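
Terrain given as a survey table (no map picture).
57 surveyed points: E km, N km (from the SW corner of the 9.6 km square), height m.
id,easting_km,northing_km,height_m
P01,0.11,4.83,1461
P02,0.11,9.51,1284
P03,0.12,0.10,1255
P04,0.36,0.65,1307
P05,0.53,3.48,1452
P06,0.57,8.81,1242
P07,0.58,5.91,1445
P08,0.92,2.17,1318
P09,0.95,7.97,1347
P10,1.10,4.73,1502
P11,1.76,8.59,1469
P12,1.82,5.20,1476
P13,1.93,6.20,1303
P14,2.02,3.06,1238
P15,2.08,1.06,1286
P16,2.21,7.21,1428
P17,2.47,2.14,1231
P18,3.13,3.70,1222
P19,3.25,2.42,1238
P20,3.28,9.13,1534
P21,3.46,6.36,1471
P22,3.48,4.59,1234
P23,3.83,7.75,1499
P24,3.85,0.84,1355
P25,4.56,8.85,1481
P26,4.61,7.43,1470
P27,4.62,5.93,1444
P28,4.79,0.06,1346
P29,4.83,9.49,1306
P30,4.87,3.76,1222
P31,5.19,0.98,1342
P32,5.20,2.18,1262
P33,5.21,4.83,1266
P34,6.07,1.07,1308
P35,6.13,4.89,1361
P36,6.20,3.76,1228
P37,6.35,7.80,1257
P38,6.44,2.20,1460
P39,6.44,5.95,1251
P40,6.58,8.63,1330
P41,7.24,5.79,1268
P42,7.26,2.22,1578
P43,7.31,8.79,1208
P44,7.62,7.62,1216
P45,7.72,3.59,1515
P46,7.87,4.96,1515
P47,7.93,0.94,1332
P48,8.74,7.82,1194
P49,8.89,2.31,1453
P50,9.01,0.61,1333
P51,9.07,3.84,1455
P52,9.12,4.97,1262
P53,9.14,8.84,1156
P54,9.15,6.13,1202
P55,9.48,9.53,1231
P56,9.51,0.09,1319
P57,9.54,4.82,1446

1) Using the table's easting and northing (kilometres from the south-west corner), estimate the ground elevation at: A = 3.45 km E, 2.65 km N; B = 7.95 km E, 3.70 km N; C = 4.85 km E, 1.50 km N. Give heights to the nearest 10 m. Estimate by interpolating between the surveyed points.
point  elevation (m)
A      1220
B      1550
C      1320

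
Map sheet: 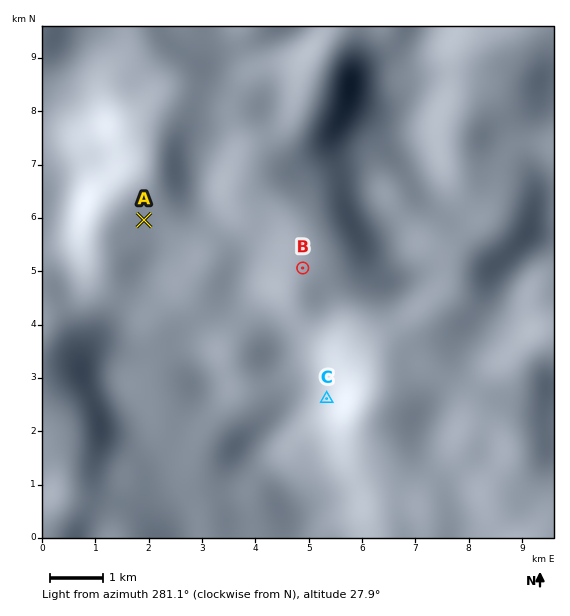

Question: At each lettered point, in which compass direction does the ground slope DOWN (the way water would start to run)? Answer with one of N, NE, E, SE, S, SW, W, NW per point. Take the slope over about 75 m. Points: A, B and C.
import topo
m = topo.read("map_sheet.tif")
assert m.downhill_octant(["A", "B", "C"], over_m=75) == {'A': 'S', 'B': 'SW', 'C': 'W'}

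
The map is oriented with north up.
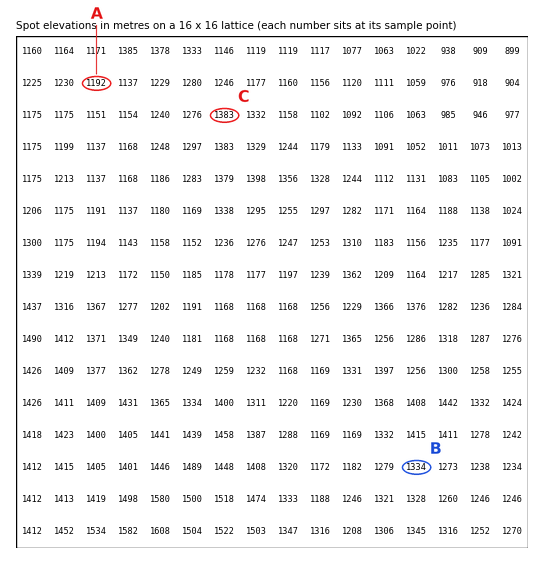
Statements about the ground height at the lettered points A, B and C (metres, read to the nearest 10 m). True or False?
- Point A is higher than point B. False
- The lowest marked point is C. False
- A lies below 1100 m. False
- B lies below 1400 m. True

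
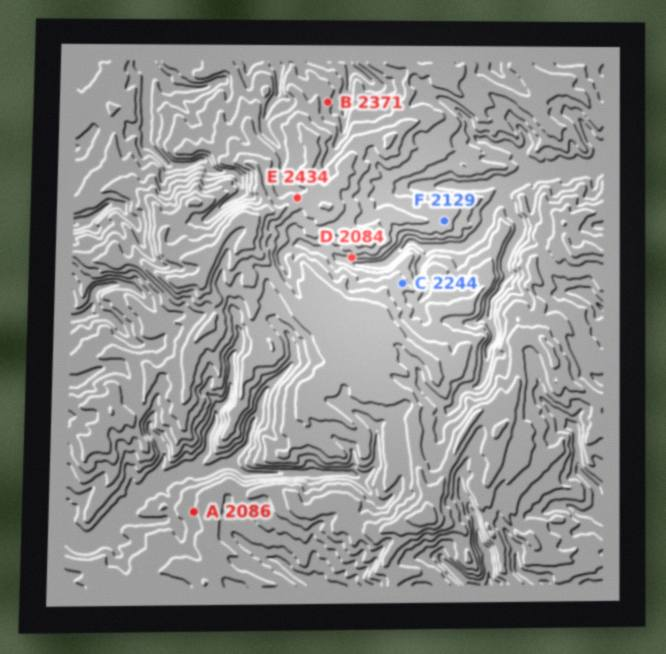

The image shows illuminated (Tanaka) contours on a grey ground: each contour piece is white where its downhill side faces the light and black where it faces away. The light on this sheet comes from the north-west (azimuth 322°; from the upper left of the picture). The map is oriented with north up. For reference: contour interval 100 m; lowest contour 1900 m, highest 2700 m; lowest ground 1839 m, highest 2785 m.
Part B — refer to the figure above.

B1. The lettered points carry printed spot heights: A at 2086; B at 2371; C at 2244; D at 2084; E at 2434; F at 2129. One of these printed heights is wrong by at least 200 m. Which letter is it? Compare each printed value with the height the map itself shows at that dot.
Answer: B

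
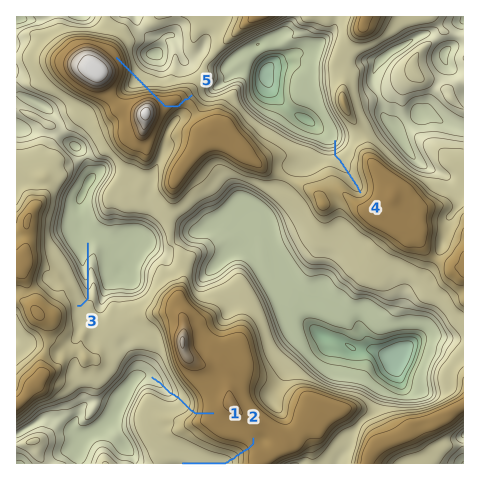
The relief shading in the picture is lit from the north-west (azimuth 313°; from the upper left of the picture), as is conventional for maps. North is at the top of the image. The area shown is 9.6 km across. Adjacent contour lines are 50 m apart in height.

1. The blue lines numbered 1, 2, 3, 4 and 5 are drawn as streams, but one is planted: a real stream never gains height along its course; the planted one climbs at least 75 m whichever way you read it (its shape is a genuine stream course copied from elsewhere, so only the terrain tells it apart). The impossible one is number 5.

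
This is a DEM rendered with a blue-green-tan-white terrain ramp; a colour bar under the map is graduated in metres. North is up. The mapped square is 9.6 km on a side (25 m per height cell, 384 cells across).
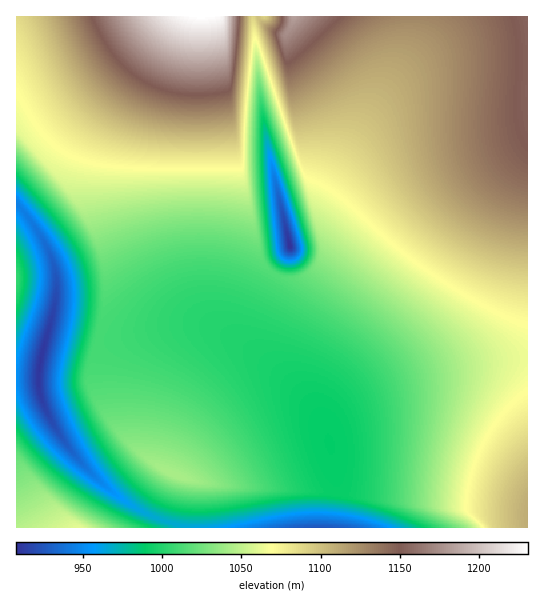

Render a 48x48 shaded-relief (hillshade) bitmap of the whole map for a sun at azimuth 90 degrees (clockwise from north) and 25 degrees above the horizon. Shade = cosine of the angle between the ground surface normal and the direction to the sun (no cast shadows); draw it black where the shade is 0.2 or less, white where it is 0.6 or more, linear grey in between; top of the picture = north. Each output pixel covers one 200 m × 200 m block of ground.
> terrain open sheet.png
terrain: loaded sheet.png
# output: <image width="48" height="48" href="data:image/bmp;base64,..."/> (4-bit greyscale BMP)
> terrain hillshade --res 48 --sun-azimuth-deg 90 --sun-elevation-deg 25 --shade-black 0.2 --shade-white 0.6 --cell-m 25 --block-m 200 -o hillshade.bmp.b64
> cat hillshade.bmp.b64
<image width="48" height="48" href="data:image/bmp;base64,Qk32BAAAAAAAAHYAAAAoAAAAMAAAADAAAAABAAQAAAAAAIAEAAATCwAAEwsAABAAAAAAAAAAAAAAABEREQAiIiIAMzMzAERERABVVVUAZmZmAHd3dwCIiIgAmZmZAKqqqgC7u7sAzMzMAN3d3QDu7u4A////AIiIiaqqqqmYiJmZmZmYiId3d2ZmZlVnd4iImqqqqYd4iJmZmZmYiId3d3ZmZnd3d4iJq7qphmd4iJmZmZmYiIh3d3d3d3d3d4iau7qXZmd4iJmZmZmZmIiId3d3d3d3eImru6lmZmd4mZmZmZmZmIiId3d3d3d3eJq7u5ZVZmeJmZmZmZmZmIiId3d3d3d3eLu7uWVVZoiZmZmZmZmZmIiId3d3d3d3iLu7plVVaImZmZmZmZmZiIiId3d3d3d3iLu6dVVWiImZmZmZmZmZiIiId3d3d3d3iMy5VVVoiIiZmZmZmZmZiIiId3d3d3d4iMynVVZ4iIiZmZmZmZmYiIiIh3d3d3d4iMuVRFeIiIiZmZmZmZmYiIiIh3d3d3eIiMt0RGeIiIiZmZmZmZmIiIiIiHd3d3iIiMt0RGiIiIiZmZmZmZiIiIiIiId3d4iIiMt0RGiIiImZmZmZmYiIiIiIiIh3iIiIiMt0RGiIiImZmZmZiIiIiIiIiIiIiIiIiMuFRGiIiJmZmZmIiIiIiIiIiIiIiIiIiMyVRFeIiZmZmIiIiIiIiIiIiIiIiIiIiMymRFeJmZmZiIiIiIiIiIiIiIiIiIiIiMy4VFaJmZmZiIiIiIiIiIiIiIiIiIiIiMzIVEaJmZmZiIiIiIiIiIiIiIiIiIiIiMzJVEWJmZmYiIiIiIiIiIiIiIiIiIiIiMzJZEV5mZmYiIiIiIiIiIiIiIiIiIiIiMzJZEV5mZmYiIiIiIiIiIiIiIiIiIiIiMzJVFaJmZmYiIiIirlVeIiIiIiIiIiIiMy3VVaJmZmYiIiInekyV4iIiIiIiIiIiMuWVVeJmZmYiIiIrvkQR4iIiIiIiIiIiLp1VWeZmZmYiIiIvugBWIiIiIiIiIiIiLhlVWiZmZmIiIiJz9YCaIiIiIiIiIiIiIZVVniZmZmIiIiJ38QDeIiIiIiIiIiIiFVVV4iJmZiIiIiK76IEeIiIiIiIiIiIiFVVaIiIiIiIiIiL74EViIiIiIiIiIiIiFVWeIiIiIiIiIic/nAmiIiIiIiIiIiIiFVXiIiIiIiIiIid/VA3iIiIiIiIiIiIiFV4iIiIiIiIiIit+zBHiIiIiIiIiIiIiFaIiIiIiIiIiIiu+iFYiIiIiIiIiIiIiHeIiIiIiIiIiIm/+RFoiIiIiIiIiIiIiIiIiIiIiIiIiInP5xJoiIiIiIiIiIiIiIiIiIiIiIiIiInf5hN5mYiIiIiIiIiIiIiHd3d3iIiIiJrf1RSJmZiIiIiIiIiIiIh3d3d3d4iIiJrvxBWJmZmIiIiIiIiIiId3d3d3d3iIiJrvsxWZmZmYiIiIiIiIiId3d3d3d3iIiJv/syaZmZmYiIiIiIiIiHd3d3d3d3eIiJv/oiaZmZmZiIiIiIiIiHd3d3d3d3eIiJz/kjeZmZmZiIiIiIiIiHd3d3d3d3eIiJz/kjeqmZmZmIiIiIiIiHd3d3Znd3d4iJz/gkeaqZmZmIiIiIiIiHd3dmZmd3d4iJ3/lTWaqpmZmYiIiIiIiA=="/>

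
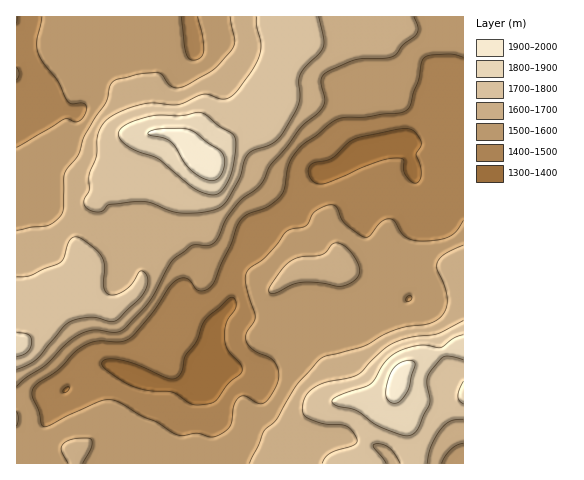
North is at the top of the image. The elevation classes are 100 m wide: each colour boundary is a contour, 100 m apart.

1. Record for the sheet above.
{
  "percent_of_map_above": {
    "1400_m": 96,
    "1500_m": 74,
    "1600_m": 42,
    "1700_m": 22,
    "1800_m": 6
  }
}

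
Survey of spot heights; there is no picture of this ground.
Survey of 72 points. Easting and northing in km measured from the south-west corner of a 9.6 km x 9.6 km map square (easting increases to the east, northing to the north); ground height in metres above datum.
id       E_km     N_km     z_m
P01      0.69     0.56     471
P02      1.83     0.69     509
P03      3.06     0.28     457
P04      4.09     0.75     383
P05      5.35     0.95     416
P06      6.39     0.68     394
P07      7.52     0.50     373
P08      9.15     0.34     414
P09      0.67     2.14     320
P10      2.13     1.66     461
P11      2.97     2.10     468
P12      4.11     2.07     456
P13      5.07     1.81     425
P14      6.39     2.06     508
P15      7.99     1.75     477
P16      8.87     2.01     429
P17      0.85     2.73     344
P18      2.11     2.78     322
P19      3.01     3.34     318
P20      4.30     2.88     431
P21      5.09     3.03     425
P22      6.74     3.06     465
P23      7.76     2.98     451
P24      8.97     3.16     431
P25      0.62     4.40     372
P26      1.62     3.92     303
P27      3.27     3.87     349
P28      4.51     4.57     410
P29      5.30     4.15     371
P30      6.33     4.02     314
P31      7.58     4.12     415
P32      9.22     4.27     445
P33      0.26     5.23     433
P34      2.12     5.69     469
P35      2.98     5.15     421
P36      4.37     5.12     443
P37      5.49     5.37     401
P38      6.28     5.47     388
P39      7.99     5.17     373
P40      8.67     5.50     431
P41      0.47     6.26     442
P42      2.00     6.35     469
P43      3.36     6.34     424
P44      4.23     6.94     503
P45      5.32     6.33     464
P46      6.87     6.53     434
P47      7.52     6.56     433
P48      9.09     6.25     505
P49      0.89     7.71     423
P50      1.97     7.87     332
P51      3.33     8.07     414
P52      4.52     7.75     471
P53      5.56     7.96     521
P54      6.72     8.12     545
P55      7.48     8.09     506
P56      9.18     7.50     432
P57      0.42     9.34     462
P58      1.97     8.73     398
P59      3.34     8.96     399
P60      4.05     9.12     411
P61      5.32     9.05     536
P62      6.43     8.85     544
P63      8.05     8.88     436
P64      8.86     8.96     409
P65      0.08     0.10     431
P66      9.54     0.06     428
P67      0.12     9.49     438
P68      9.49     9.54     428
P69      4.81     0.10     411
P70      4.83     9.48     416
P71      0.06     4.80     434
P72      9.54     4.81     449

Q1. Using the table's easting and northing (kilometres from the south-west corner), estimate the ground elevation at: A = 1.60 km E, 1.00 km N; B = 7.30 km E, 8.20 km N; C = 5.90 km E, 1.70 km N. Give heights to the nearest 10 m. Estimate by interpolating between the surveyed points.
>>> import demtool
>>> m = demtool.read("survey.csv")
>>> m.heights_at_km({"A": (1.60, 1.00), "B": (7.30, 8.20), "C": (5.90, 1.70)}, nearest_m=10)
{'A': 460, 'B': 540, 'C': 440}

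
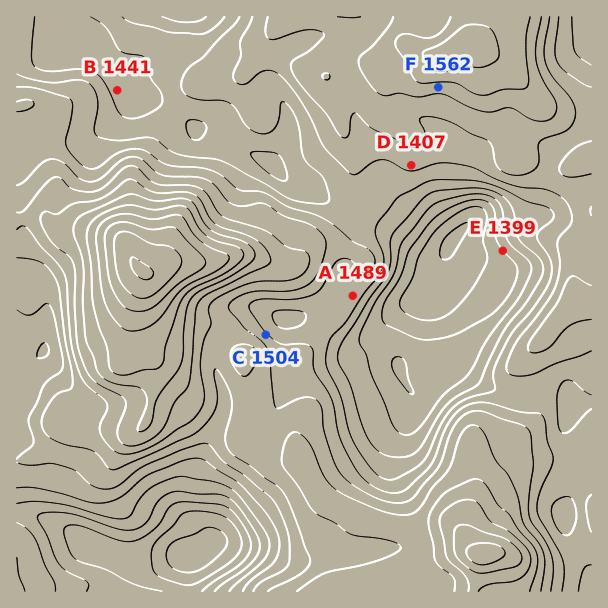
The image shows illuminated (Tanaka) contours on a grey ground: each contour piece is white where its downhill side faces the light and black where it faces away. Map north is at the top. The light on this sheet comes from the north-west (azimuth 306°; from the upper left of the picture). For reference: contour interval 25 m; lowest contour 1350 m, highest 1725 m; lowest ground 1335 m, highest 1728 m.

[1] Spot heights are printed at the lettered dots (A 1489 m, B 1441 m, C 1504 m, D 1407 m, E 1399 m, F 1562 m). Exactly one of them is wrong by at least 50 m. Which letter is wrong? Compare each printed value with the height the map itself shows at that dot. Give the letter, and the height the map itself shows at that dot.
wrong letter D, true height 1507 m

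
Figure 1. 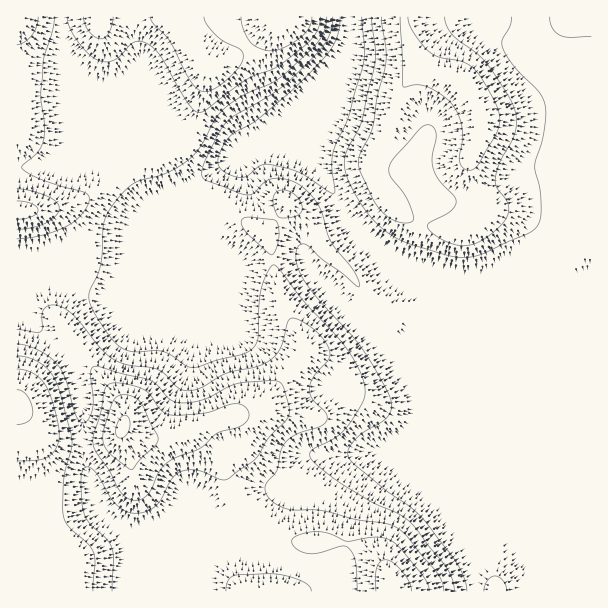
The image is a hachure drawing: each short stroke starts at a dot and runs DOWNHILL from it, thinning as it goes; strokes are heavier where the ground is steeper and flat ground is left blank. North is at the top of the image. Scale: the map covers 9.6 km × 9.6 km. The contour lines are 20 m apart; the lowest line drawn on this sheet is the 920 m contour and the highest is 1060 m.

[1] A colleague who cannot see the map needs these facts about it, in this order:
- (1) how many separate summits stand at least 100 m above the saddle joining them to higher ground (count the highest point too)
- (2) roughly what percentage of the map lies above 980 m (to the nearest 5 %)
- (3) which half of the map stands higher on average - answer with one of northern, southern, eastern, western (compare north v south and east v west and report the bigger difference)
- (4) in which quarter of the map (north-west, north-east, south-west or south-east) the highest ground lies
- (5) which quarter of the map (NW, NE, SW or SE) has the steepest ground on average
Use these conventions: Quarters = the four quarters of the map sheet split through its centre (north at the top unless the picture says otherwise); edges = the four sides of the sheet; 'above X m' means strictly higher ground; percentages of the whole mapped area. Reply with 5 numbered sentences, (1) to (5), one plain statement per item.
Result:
(1) 1 summit rises at least 100 m above its surroundings.
(2) Roughly 30 % of the ground is higher than 980 m.
(3) Taken as a whole, the western half is higher than the eastern.
(4) Look to the south-west quarter for the highest ground.
(5) Slopes are steepest in the south-west quarter.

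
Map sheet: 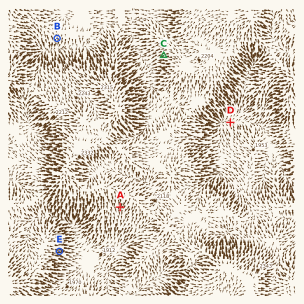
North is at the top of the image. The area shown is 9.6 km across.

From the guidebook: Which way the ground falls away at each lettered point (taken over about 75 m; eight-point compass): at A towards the S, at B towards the S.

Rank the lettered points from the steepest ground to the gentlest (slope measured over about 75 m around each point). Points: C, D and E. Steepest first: E C D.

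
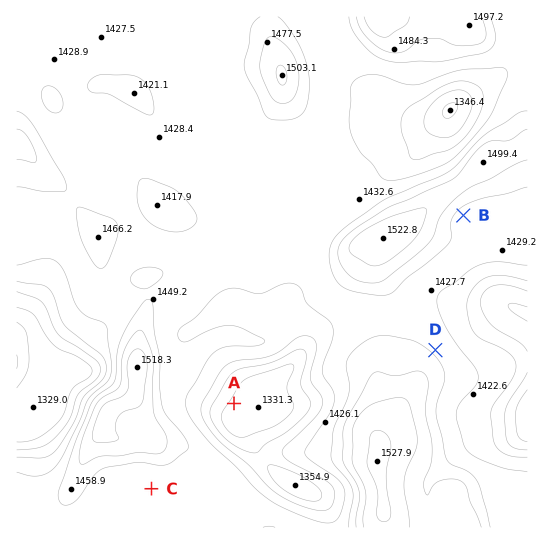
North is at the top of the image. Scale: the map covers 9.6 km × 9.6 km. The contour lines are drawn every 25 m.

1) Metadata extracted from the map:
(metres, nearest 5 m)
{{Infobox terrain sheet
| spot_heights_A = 1345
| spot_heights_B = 1440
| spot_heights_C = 1430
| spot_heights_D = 1445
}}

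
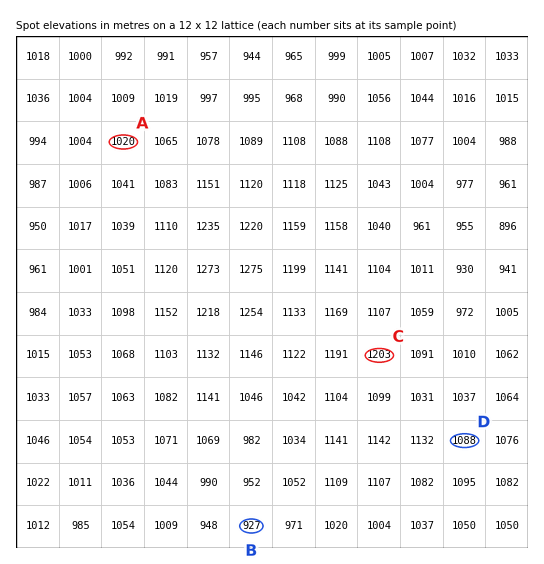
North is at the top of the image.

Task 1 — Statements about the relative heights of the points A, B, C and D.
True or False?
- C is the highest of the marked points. True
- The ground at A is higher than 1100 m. False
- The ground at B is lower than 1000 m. True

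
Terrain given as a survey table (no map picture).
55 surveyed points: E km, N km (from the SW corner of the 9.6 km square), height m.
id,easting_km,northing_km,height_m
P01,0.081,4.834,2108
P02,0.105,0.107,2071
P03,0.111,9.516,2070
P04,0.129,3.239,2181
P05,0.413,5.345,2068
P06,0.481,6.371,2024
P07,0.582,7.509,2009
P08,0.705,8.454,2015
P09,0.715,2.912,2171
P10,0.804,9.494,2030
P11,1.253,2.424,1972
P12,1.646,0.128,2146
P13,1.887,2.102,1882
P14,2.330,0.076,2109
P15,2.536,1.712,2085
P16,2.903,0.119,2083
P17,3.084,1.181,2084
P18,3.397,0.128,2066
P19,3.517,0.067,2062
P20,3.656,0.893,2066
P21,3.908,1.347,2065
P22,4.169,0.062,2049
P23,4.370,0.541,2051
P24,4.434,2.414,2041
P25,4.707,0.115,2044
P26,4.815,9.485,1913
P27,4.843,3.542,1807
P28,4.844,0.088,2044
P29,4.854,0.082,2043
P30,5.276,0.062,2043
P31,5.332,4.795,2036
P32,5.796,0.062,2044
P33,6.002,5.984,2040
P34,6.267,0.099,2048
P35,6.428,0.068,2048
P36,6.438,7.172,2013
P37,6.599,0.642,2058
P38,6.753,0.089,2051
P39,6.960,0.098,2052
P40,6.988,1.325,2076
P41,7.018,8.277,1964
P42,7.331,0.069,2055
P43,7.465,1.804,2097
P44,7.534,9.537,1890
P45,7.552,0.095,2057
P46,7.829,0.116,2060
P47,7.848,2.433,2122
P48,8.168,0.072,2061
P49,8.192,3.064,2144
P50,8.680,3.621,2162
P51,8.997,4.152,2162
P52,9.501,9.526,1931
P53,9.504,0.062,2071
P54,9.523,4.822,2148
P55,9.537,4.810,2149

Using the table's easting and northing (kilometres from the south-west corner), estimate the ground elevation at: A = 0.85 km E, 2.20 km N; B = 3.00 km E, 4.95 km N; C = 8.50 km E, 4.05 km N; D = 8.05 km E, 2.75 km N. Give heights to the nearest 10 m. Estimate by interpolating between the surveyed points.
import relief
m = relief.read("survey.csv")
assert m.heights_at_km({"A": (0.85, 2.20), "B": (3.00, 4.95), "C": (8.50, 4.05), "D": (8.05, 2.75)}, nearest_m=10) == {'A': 1990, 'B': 1980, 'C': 2070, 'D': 2130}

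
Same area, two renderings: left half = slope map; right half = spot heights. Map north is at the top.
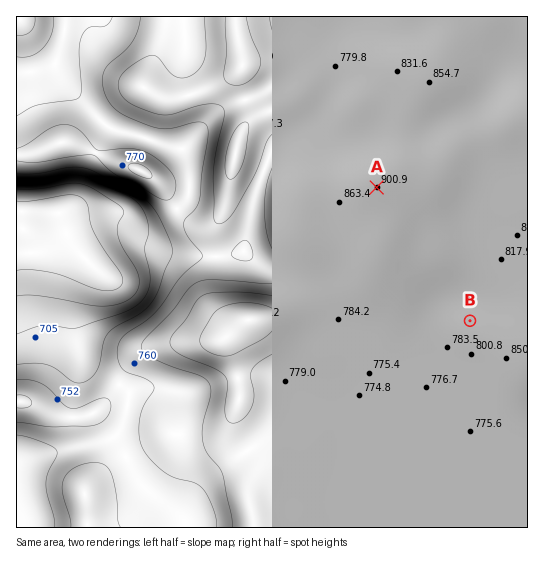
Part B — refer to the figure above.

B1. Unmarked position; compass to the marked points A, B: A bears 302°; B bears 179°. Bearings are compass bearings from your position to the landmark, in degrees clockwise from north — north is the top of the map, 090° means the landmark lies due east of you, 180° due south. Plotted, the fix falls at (469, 245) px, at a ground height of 825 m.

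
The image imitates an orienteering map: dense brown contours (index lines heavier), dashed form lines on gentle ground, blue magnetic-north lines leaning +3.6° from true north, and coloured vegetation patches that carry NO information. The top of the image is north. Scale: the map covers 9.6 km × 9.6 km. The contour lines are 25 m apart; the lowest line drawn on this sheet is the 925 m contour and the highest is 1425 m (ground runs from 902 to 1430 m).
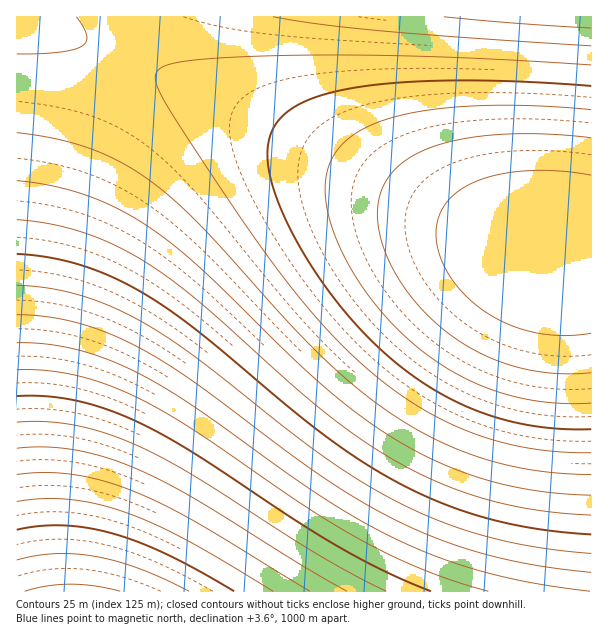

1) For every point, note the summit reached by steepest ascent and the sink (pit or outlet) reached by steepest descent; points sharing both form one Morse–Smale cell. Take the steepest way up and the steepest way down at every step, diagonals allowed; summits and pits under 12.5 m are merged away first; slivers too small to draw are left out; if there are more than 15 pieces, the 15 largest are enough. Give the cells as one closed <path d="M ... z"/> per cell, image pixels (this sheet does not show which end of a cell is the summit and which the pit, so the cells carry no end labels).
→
<path d="M27 16l-11 1 0 574 575 1 1-338-35-1-18-3-62-21-63-29-237-118z"/><path d="M591 16l-563 1 149 65 237 118 63 29 62 21 18 3 34 0z"/>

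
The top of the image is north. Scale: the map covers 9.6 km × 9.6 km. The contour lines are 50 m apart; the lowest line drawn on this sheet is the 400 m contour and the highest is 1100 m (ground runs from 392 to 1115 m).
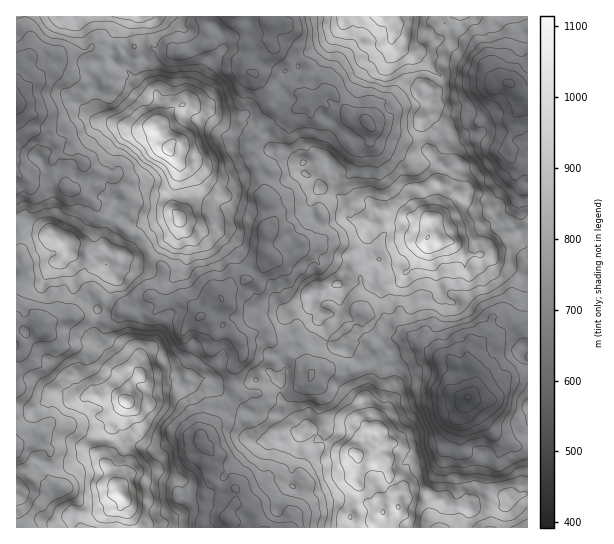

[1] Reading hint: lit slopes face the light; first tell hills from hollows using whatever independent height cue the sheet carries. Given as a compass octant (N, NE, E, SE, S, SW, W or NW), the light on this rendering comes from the SW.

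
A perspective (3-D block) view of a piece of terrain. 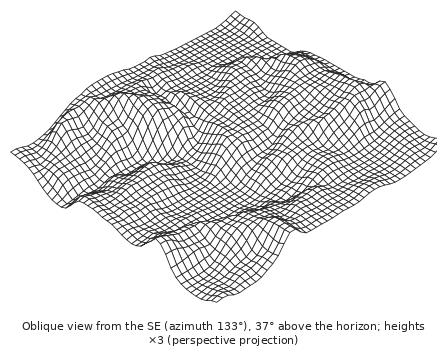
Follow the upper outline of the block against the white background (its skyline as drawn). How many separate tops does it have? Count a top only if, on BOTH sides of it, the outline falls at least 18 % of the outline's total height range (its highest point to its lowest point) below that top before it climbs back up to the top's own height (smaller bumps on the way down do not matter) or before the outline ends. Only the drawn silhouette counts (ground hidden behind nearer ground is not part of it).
2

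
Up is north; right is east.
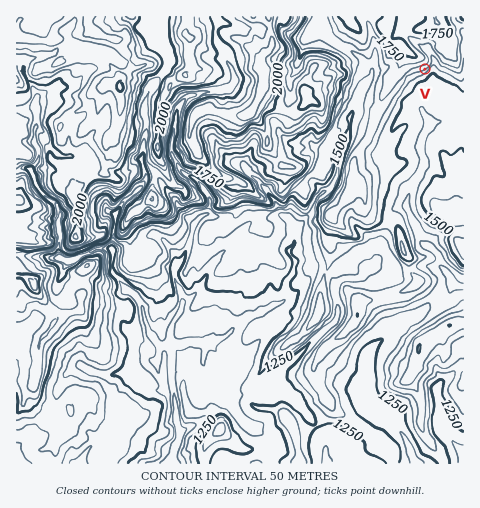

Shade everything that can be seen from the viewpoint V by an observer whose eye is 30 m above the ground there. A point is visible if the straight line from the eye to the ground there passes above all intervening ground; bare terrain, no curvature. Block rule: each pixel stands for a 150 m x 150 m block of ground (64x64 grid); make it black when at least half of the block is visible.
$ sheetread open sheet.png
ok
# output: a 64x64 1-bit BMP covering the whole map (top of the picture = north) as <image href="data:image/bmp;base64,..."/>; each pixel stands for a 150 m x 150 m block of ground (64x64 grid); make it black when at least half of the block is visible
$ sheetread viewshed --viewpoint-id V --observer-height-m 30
<image width="64" height="64" href="data:image/bmp;base64,Qk0+AgAAAAAAAD4AAAAoAAAAQAAAAEAAAAABAAEAAAAAAAACAAATCwAAEwsAAAIAAAAAAAAA////AAAAAAAAAAAAAAAAAAAAAAAAAAAAAAAAAAAAAAAAAAAAAAAAAAAAAAAAAAAAAAAAAAAAAAAAAAAAAAAAAAAAAAAAAAAAAAAAAAAAAAAAAAAAAAAAAAAAAAAAAAAAAAAAAAAAAAAAAAAAAAABAAAAAAAAAAGAAAAAAAAAAIAAAAAAAAAAgAAAAAAAAADAAAAAAAAAAGAAAAAAAAAAMAAAAAAAAQAAAAAAAAAAAAAAAAAAAADAAAAAAAAAAMAAAAAAAAAA8AAAAAAAAAAAAAAAAAAAAAAAAAAAAAAAAEAAAAAAAAAAAAAAAAAAAAAAAAAAAAAAAIAAAAAAAAABgQAAAAAAAAGAAAAAAAAAA4AAAAAAAAADAAAAAAAAAAcAAAAAAAAAHwAAAAAAAAAcDwAAAAAAADx/AAAAAAAAPH8AAAAAAAD8fwAAAAAAAPh/AAAAAACA/D8AAAAAAcD//wAAAAAHwP//AAAAAAAA//8AAAAAAAAf/wAAAAAAAD//AAAAAAAAH/8AAAAAAAgf/wAAAAAACB//AAAAAAAID/8AAAAAABgP/wAAAAAAOAf/AAAAABB4B/8AAAAAGAgD/wAAAAAIAAP+AAAAAAgQAf4AAAAAGAAAbgAAAAAIAAAMAAAAAAgAAAgAAAAAAAAAAAAAAAAAAAAAAAAAAAAAAAAAAAAAAAAAAA=="/>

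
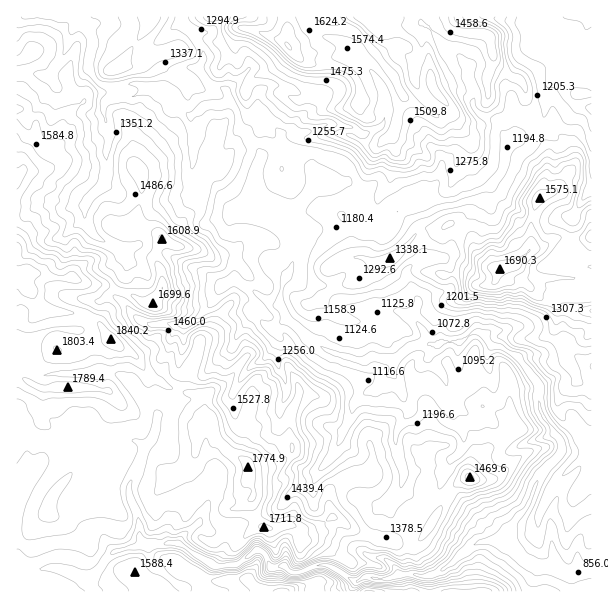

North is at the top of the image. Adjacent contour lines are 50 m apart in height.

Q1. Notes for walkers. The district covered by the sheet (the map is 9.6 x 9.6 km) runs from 860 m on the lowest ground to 1890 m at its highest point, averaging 1370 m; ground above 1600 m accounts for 16.5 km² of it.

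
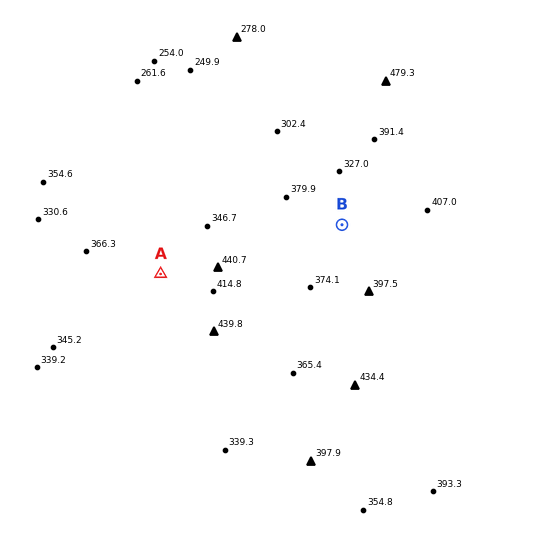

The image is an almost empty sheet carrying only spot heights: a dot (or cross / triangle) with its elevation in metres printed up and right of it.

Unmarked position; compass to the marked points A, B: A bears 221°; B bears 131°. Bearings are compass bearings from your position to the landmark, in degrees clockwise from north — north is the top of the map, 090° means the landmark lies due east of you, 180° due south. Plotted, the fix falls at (263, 156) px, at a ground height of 320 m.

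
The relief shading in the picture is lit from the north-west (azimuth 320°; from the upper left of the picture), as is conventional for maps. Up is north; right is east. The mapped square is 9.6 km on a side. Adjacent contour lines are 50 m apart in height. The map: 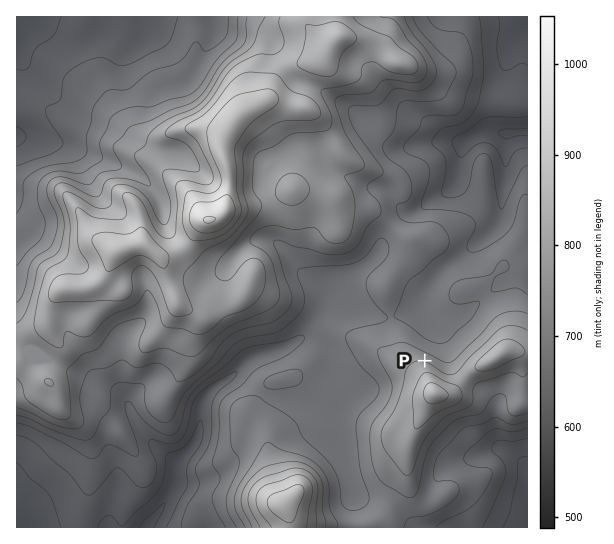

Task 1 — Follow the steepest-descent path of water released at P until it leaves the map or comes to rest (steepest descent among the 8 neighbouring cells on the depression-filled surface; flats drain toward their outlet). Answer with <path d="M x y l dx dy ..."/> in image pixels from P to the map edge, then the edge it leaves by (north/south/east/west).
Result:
<path d="M425 361l0-3 8-8 0-19-4-5-6-12 0-16 16-24 7-7 12-8 13-13 11-7 16-16 1-6 2-2 0-6 1-2 0-14 1-2 0-6 2-2 0-48 2-2 20 0"/>
exit: east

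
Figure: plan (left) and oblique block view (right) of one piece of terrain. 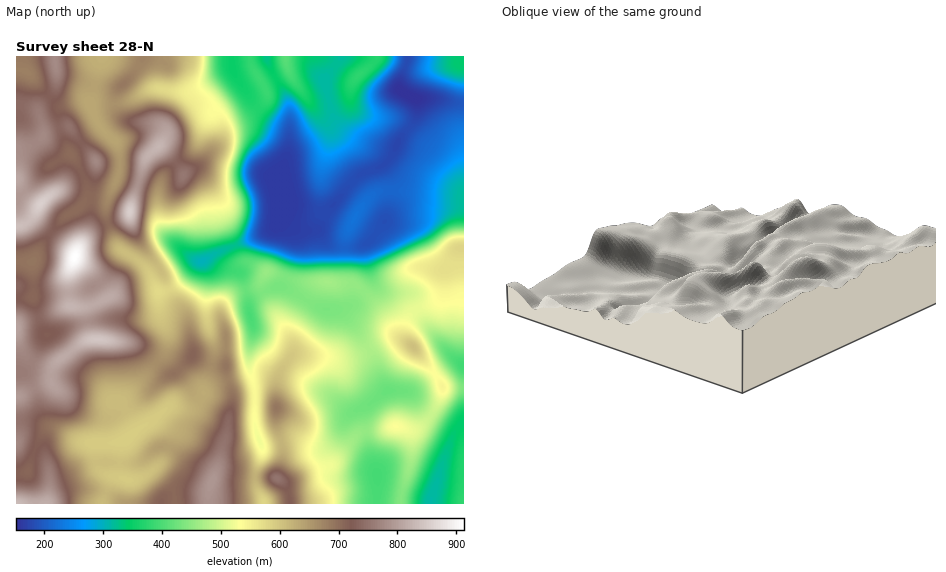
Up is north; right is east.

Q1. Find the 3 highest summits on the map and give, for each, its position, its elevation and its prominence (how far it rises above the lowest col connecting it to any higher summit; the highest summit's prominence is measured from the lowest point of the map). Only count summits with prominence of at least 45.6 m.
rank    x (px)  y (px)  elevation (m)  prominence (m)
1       75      257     913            761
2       41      204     858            130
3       130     212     856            152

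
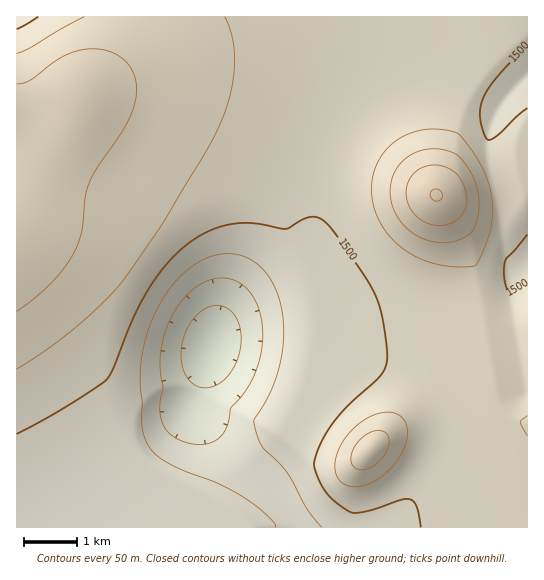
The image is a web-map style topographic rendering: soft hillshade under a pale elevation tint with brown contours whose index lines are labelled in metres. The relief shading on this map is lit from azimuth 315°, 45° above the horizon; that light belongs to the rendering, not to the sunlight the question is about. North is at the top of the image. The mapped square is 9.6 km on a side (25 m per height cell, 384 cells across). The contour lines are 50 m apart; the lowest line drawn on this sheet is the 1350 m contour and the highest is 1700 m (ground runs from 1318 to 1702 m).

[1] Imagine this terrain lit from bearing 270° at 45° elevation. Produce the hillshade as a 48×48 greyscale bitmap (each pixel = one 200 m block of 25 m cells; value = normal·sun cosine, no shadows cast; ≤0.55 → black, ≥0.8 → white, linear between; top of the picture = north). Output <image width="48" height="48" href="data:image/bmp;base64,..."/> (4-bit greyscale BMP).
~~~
<image width="48" height="48" href="data:image/bmp;base64,Qk32BAAAAAAAAHYAAAAoAAAAMAAAADAAAAABAAQAAAAAAIAEAAATCwAAEwsAABAAAAAAAAAAAAAAABEREQAiIiIAMzMzAERERABVVVUAZmZmAHd3dwCIiIgAmZmZAKqqqgC7u7sAzMzMAN3d3QDu7u4A////AJmZmZqqqqqqqqqph4mqu8yqqqqqqqqqqpmZmZmqqqqqqqqYiJmrzMuZmqqqqqqqqpmZmZmaqqqqqpiIiZq83cqImZqqqqqqqpmZmZmZmqqqmYiImavN7smHeJmqqqqqqpmZmZmZmamZiImZmqvO/tuGVomaqqqqqpmZmZmZmZiIiZmqqrze7/2VRGiaqqqqqpmZmZmZmXd4iaqru7zN7/+2M0eJqqqqu5mZmZmZl2Z4mau8y8y73//YQjaJqqqru5mZmZmZhlV4mrzN3Lqrzf/aZEV5qqq7u5mZmZmZdUVomrzd3LqqvN7bhlZ5qqq7u5mZmZmYdDRom83d3Lqqq83LmHeJqqu6qoiJmZmYdTNXm83d3cuqqrvLqYiZqqu6mYiIiZmHZUNXmrzd3duqqqq7qpmaqrupiYiIiImHZURWiaze7ty6qqqqqqqqqrupiYiIiIiGVERFeaze7u26qqqqqqqqq7upmYiIiIiGVDNFeKze7u3Kqqqqqqqqq7uomYiIiIiGUzNFaKze7+3Lqqqqqqqqq7uYmoiIiIh2UzM0aKve7+3Lqqqqqqqqq7qYq4iIiIiGUzM0aJve7+3Lqqqqqqqqq7qYrIiIiIiGVDM0Z5vN7u3Lqqqqqqqqq7qIrIiIiIiHVDM0V5vN7u3LqqqqqqqqqqqHrIiIiIiHZEM0V5rN3t3Lqqqqqqqqqql3nIiIiIiHZUREV4q83dy6qqqqqqqqqqhmm4iIiIiIdlRFV4m8zcy6qqqqq7uqqphmioiIiIiIdmVVZ4mrzMu6qqqru7u6qZdVeYiIiIiIh2ZVZ4mru7uqqqq7vMu6mYZWeIiIiIiIiHZmZ4mqu7qpqqq8zMy6mGVGd5iIiIiIiId3d4maqqqZqqu83dy6h1NGd5mIiIiIiIiHeIiZqpmZqqvN7u25dkI2iJmYiIiIiIiIiIiZmZmZqrve//7JdSEnmZmZiIiIiIiIiIiZmZmZqrze//7JZBA3mqmZiIiIiIiIiIiJmZmZqrze//7JYwA3mqqZmIiIiIiIiIiImZmZqrze//65YwBImaqpmIiIiIiIiIiImZmZmrvN7+24YxJpmaqqmYiIiIiIiIiIiZmZmqvN3tyoZCN6qaqqmYiIiIiIiIiIiZmZmqu8zcuodTSKqaqqqYiIiIiIiIiIiZmZmaq7zLuphkWbqqqrqZh3iIiIiIiIiJmZmaqru7qph1abu6qruph3eIiIiIiIiJmZmZqqqqqpmGaLu6q7uph3eIiIiIiIiJmZmZmqqqqpmXd5u6q7upiHeIiIiIiIiJmZmZmZqqqpmYd4q6u7upiHiIiIiIiIiJmZmZmZmaqqqph3ibu7upiIiIiIiIiIiJmZmZmZmZmqqqmHd7vLupmIiIiIiIiIiJmZmZmZmZmqqqqYd7vLuqmYiJmZiIiIiJmZmZmZmZmaqqqZh7zMu6mZmZmZmYiIiZmZmZmZmZmaqqqZmMzMu6qpmZmZmZmZmZmZmZmZmZmaqqqpmczMy7qqqZmZmZmZmZmZmZmZmZmaqqqpmQ=="/>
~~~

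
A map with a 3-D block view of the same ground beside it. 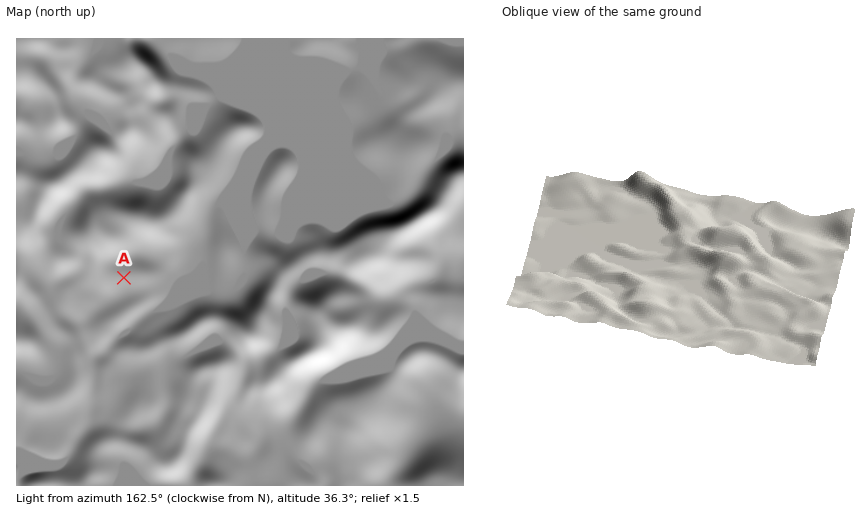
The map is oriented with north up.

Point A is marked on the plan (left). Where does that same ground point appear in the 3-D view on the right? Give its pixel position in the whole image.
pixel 681 305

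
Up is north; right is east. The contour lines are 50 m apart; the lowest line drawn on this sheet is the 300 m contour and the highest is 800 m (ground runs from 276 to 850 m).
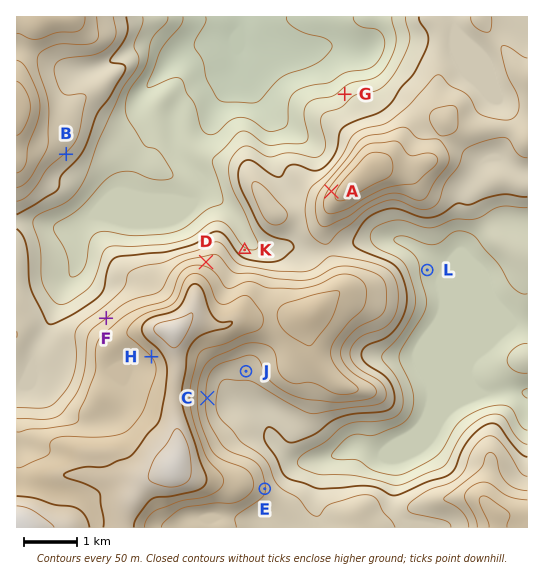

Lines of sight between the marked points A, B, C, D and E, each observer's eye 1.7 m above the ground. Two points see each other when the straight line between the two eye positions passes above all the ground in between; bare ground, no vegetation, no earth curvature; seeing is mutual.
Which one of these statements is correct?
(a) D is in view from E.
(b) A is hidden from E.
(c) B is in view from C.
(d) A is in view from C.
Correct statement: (b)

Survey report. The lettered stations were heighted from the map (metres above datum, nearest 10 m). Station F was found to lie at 600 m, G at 420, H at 700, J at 570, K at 460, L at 380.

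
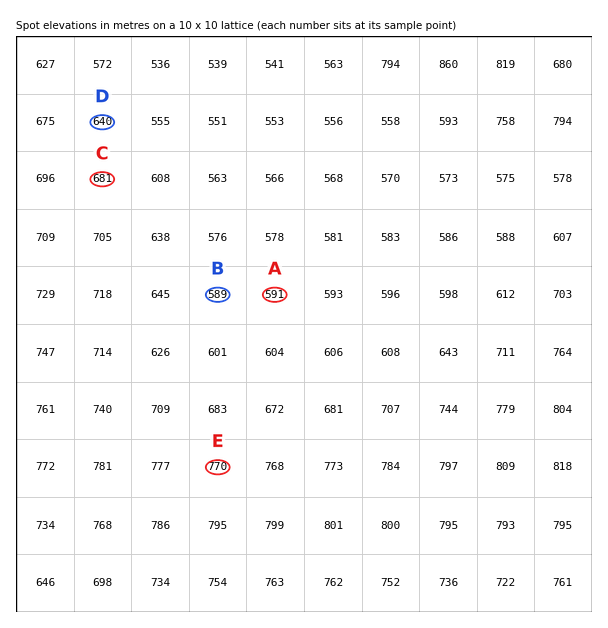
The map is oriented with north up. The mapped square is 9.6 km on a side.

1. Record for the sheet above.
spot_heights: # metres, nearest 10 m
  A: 590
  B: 590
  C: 680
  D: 640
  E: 770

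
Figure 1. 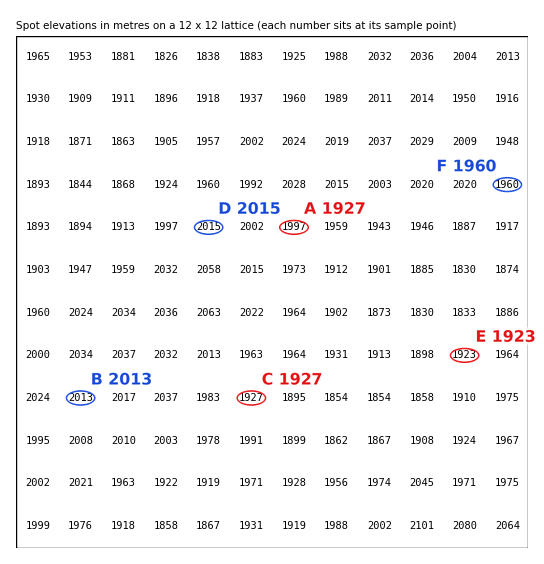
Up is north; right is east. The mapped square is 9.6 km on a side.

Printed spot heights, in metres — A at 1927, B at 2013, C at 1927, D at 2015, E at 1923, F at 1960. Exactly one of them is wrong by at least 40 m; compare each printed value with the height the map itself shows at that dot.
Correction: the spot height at A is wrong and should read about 1997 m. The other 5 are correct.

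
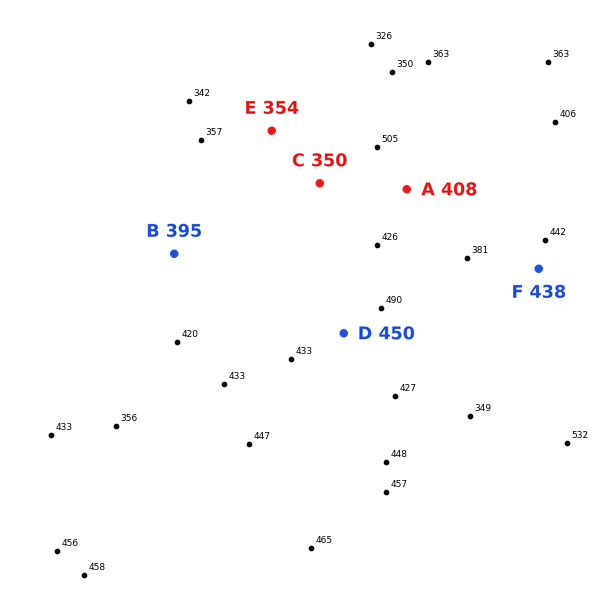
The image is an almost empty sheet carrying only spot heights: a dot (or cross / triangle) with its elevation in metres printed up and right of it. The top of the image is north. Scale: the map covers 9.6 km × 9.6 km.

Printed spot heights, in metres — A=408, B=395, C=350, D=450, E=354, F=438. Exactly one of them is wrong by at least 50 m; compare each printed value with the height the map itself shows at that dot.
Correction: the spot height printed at C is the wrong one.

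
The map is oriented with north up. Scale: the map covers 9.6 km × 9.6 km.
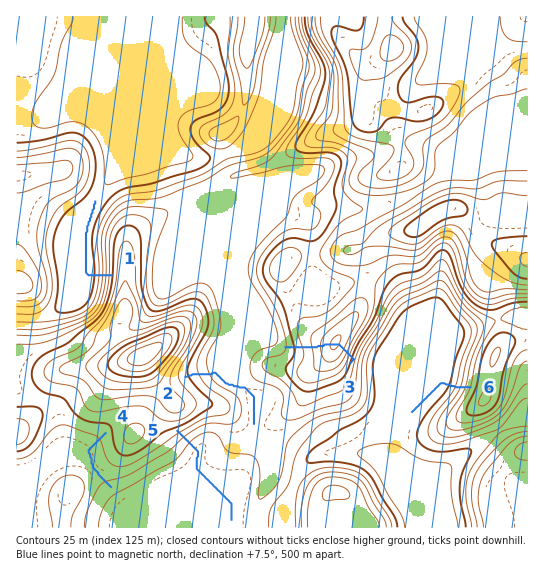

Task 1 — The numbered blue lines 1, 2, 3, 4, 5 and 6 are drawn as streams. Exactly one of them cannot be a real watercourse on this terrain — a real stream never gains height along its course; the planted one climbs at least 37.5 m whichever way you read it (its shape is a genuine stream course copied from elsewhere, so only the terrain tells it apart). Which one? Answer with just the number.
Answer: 3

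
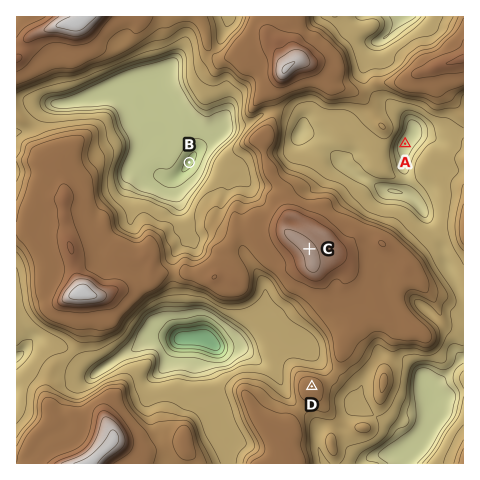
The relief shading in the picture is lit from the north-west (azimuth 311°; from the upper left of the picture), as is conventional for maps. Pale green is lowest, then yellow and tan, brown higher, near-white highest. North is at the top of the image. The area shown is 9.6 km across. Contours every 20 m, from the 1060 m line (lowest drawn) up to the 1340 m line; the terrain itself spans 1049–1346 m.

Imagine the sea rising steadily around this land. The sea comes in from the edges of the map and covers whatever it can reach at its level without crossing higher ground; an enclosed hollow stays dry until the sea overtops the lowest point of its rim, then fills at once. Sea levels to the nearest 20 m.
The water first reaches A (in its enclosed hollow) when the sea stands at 1200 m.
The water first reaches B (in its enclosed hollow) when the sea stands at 1200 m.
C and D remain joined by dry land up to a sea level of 1240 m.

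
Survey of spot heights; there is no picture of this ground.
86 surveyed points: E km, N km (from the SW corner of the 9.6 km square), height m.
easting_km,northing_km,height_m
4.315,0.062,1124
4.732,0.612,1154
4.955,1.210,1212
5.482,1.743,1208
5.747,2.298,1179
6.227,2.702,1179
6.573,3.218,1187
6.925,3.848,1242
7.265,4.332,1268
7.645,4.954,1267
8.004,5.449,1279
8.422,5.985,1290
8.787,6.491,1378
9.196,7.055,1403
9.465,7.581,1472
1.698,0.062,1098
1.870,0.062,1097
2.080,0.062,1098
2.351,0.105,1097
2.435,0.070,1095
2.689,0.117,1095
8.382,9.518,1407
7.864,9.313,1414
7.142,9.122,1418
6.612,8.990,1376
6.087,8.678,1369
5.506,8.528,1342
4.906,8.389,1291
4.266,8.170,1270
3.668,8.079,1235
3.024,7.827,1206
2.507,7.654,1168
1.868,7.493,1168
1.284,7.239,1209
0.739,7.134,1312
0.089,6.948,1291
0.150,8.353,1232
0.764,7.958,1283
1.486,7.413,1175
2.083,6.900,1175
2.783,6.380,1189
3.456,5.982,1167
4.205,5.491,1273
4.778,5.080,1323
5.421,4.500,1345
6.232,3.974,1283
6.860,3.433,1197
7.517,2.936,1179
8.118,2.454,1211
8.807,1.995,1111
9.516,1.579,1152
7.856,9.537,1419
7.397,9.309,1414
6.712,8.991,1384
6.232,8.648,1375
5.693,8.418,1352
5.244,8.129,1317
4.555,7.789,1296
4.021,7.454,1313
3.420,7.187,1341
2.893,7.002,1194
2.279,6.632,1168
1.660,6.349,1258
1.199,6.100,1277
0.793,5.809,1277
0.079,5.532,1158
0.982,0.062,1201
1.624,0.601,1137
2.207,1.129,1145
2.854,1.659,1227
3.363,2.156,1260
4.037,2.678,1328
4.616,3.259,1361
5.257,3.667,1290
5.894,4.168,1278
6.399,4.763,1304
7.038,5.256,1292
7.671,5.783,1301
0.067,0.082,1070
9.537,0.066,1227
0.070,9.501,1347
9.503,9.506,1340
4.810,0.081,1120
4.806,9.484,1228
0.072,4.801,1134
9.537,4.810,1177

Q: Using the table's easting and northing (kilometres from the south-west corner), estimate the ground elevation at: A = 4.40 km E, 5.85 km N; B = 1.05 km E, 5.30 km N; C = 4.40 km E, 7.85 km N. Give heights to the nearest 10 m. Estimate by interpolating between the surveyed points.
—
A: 1260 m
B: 1210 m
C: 1290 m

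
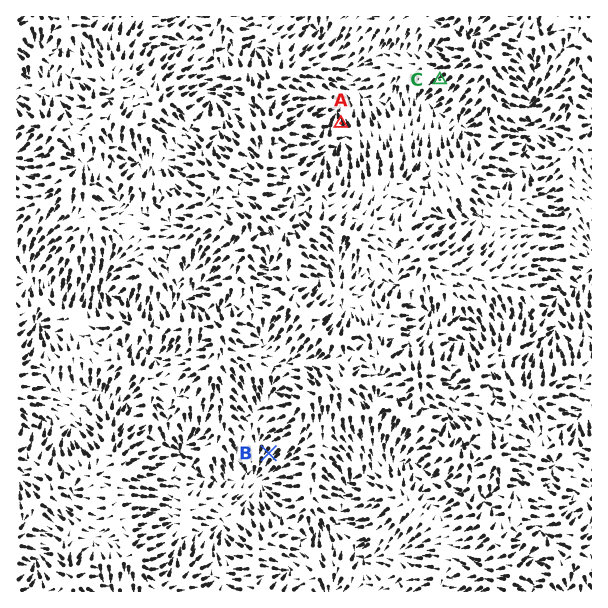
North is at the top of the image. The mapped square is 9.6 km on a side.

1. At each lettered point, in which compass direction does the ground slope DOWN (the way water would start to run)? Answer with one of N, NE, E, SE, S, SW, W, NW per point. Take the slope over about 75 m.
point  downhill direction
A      N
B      SW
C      SW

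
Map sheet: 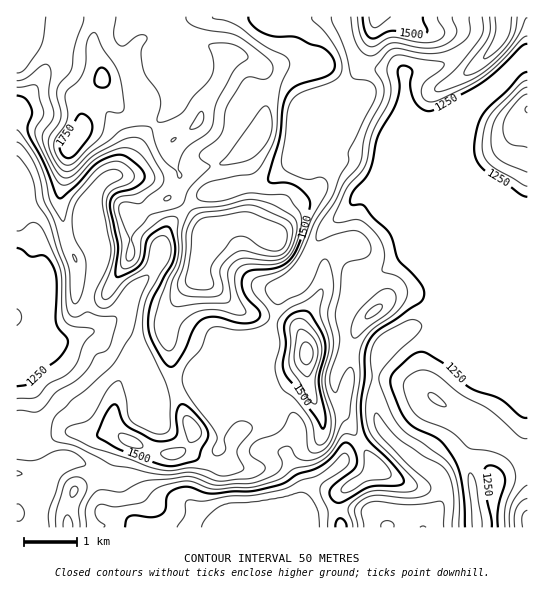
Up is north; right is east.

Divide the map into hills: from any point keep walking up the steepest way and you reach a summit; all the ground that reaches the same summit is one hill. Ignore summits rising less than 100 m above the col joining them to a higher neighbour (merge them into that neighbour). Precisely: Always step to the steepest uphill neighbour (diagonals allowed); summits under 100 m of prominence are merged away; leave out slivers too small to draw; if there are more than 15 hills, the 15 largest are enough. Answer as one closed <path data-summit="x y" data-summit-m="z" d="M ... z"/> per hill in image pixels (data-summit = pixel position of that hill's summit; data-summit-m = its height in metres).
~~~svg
<path data-summit="71 143" data-summit-m="1792" d="M342 16l-326 1 0 302 6 4 12 13 15 5 14 0 30-10 10 0 24 8 12 11 5 11 1 10 7 15 5 5 18-7 18-3 53 23 23 1-24 2-8 2-16 13-1 25-5 8-18 44 3 11 7 7 24 11 191 0 2-6 16-17 4-11 0-7-4-9-31-22-27-27-29 18-16 21-19 12-10 10-4 11 7 14-1 5-9-22 0-15-14-28 8-21 0-13-3-6-6-6-11-4-8-12-54-54-19-7-31-17-29-6-7-3 8-17 21-24 12-38 16-17 9-9 13-8 36-8 20-1 11-5 24-21 16-39 17-16-11 26-4 16 23 11 19-1 29 5 17 39 34 35-10 5-41 30-16 8-14 16-9 17-3 9 3 34-12 25 0 12 8 18 28 1 5 2-1-32 2-14 37-38 17-3 6-3 7-12 9-10 10-21 1-13-5-18 0-56-22-52-26-5 0-8-6-15-1-38-10-4-23 0-9-2-5-5-8-17z"/><path data-summit="193 429" data-summit-m="1580" d="M18 320l-2 1 0 38 17 38 3 38 17 33 8-7 5-1 11 1 12 6 11 22 3 22 23 8 12 9 93-1-18-6-13-11-3-5 3-14 15-36 5-8 1-25 16-13 8-2 24-2-23-1-53-23-18 3-18 7-5-5-7-15-1-10-5-11-12-11-24-8-10 0-30 10-14 0-15-5z"/><path data-summit="274 238" data-summit-m="1742" d="M327 105l-14 14-16 39-24 21-11 5-43 5-13 4-13 8-25 26-12 38-21 24-8 14 0 4 7 2 29 6 31 17 19 7 56 57-5-21 0-12 4-10 0-20 7-15 4-27 17-12 8-10 8-20 11-18 28-25 14-17 24-10 8 15 4 3-15-37-29-5-19 1-23-11z"/><path data-summit="527 521" data-summit-m="1464" d="M470 311l-9 0-26 12-21 4-33 32-4 6-2 14 1 36 9 19 32 29 17 9 9 11 0 16-6 10-13 13-1 6 104 0 1-214-54-1z"/><path data-summit="306 354" data-summit-m="1678" d="M389 179l-24 10-22 25-20 17-11 18-8 20-9 11-16 11-4 27-7 15 0 20-4 10 1 19 8 21 13 6 9 12 0 13-8 21 14 28 0 15 9 22 1-5-7-14 4-11 10-10 19-12 16-21 28-17-7-19-31-3-8-18 0-12 12-25-3-20 0-14 3-9 9-17 14-16 16-8 41-30 10-5-40-40z"/><path data-summit="527 110" data-summit-m="1452" d="M527 57l-5 2-24 25-26 22-9 16-4 20 0 103 5 26-11 28-9 10-6 11 23-9 9 0 4 2 54 0z"/><path data-summit="503 17" data-summit-m="1490" d="M527 16l-50 0 0 15-2 7-20 19-18 10-33 7 1 37 6 15 0 8 26 5 21 52 1-49 4-20 10-17 25-21 24-25 6-2z"/><path data-summit="377 17" data-summit-m="1569" d="M475 16l-132 0 0 7 9 28 10 16 9 2 23 0 12 4 31-6 18-10 14-12 7-10 1-13z"/>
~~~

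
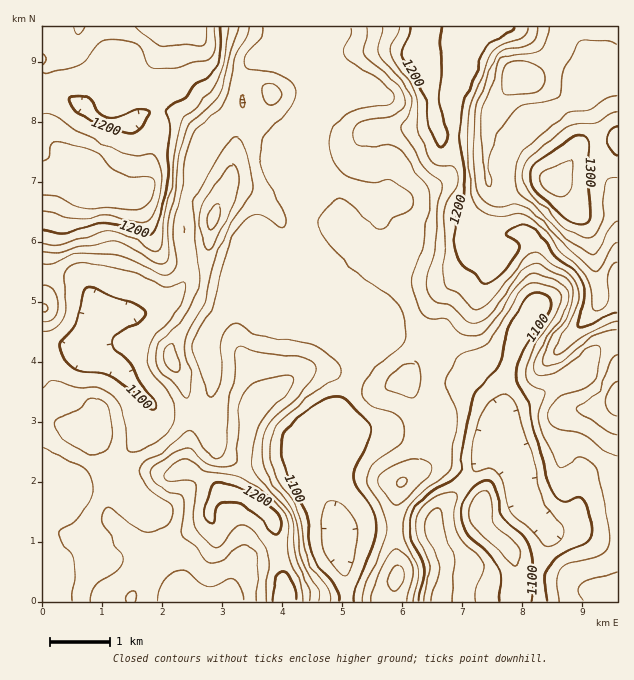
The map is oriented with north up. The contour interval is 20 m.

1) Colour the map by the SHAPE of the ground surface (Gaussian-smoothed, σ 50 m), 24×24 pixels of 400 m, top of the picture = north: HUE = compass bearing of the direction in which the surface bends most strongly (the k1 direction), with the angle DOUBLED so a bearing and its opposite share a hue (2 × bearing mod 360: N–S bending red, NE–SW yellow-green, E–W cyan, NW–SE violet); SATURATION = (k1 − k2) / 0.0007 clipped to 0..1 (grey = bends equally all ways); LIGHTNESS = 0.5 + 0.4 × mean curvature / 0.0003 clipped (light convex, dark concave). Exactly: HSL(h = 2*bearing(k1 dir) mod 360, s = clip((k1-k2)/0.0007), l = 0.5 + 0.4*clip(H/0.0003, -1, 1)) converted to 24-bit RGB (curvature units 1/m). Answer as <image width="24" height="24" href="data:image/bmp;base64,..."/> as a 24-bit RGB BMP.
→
<image width="24" height="24" href="data:image/bmp;base64,Qk32BgAAAAAAADYAAAAoAAAAGAAAABgAAAABABgAAAAAAMAGAAATCwAAEwsAAAAAAAAAAAAAZneOYoiekZqyvZyqo2uHXl9wjmxbXIBXLjZpo9yQ8PfUZHHcEgCHl4DF78+y4sxqBBIvfZOXaWKY1sqMIySEdLiok6qtgIGgbWR3cpBjaHtOkodPqmhgfVx4nlBqf7lKKUlen+VPxfl9NxhAMRdIQoGC8uzU89jdGQFvg3NNVCkr0O6MHGSaeLTCmouupmuRZGCdfZKohGmKgbmgdXLEuWTIqUWPy9qYIyZVxO2FtPJqGw83T1B0N19i6f+DnIEhOwtIozRhe+Su1fXkVjOhOF8rfFk+s39HY42BaliKw7KTbLKASSswZCtP38Cvv15wRz6Zzv3Xs2nuPxlnalx2UD9b/vJ2d3oaCBQrt5vX2vvLMGtOYxpHnYJCRXV1sbd8en52UGFovchpbTBYlyJPJ6k8LNA7u7Hmsvb3nvB2WAY8fEWBcU6DcEyX6uTC7oqrCkU7AIBL+uXROBpgait9ytWcP1R9lLSCfFpXaFdHh8dVJDicqsfx6tf0ef7psRuG9p4JgXExZzlucGiITWqdaavJocbK6aTX3LfsFLmtmsYWiSiJVDF23t2eRkxxoaFWcFaQkp28nsqaLouFMWRHub1IxV0gLhQ7+e67PGw4SExodX+BY3B5U4ZQbnlMsn1Lv5p1qY1ZMFVhdUB4jDiLzNR6alFxoJx3do+7dHem0cupUFGKQVxulm05xbtLMiht8dKovjs7IlMwS3VVbFZmiXRFWWlDjrVgnquAwISCNkBlPTNpcHq91KqxcmqtrpB/ao1qaaK31cKzmTibXixQrcAvRNhxKTKEzMWq67Dey4nUNWdnOmhzopHKh3+3esR3Xox7uFpdbVOBNC5nJasbU9NefFrS5KjZf8J0WGo9hlgvdj5isiGy0vzPHjipQTFwjr5oeZuh3a3ZmIbhXI3NQIWZsZPAz6anZ1h4mHWBmXmaEjiS/bPTU7QACSoXytVcyKc4alVwiHuBXGaSLnrZ/vHNEQ0mTYO1isydbY2TlZFtpFtnhFd0V3dwVXROvXVYpGGEiVdBe7xEGFRoEVHO/8zeCWJMBqgIYvRHN32Jd4R+b4N4Jm9W+3tx6xeLH7F+nYRbdmpYgXVbh2xhfmp0fHV6Z2RypW5Td1hBxF9sxtx5GVdLBjcy4zZ0/8zjFod789jYMSx5fXJtfXlrdmJMFFAk/trNHmRwgnJhfnxvf351gXd3gHJ6fF5idmRdgFmVwHuibLax7s7BMoVeECMiDSYU+ZZCvJL+2qQeSCs6eWlFcFJCkl45DfV9/9U/Km2Va3B/h3Z1doFve25xfUtbf6Vnc7O6RVqmwZavnm571aKV2YOcEgxCJlBYYvsQQOQAy4QyN21QT59ra0x2t+urAL/+/xcqIMsaTWNxi2lzhZhxd1B6dq+njMW0cGKLSV5ylkp0zNiecZqy6KnTHwCty2HElumMElLSpoy6v3KnZDxbToZX3f/MAAoz/y6D8r95I0hRaZVmZ4arZWSok76dfGiFb2SBVlCPbEed3M2Ec1EubmseLgUiqNRqve67ISi0alyAyo/MiY/opMXi+PTTABEzAszx/c7QLT2cbMivX1eHaIiJpJ94fV1sbYFmNzdTW7GY2Uea4ImCdingWjelk/ObmM6RSS2IhJXQiK3DYXChfpSy9d3WCy3UBig+6bOahMLHUEqFdmB6fHxnlWxUgItlfV97cDplOJkaOxdU8PrRJQF22uPx0ebqjqd7cC51hX5jba6SiLvHbFyR2KZv5EEuBB4vxsp2ypNzVkhob2t8eGOFn36GnIxxUEldZUyG196zAyZr+vzKC0ZpgsqM0Hqey3d9iTimksKzXbaeczYzaVlEvZhw6IJ/ECkyJJw1yVJlkmVUU3x4XXaVioGzv6XVeWbhXFjFvuGlBAZP/e7ILWtYKnE7XppY4ZPBlHDVurtLYDU8nFNYiY5aYYtB0EZIvXmvGKhmVylp1KqSQp+YVIB6TJNgaqpMVR9SwRsiuud4Aw9a9t/VuEpbNFokJ4shXXA3bqRIq4JOWH1aX6aNoXKyrn6pmYRyu3RyON5mD0GKzebbrE3HcWGCfXpbYzUqKxIcheRUnd1uByU0005W76q/wtfnSpGuXlx2cZBcn2mQs7J7TnViUVdFu11LlJZruJlmrux1CS8tc28xgFFPiGmLnFGrjkTJd4nZy/LPsWiKKUl0Ea253O/k5GPMslJ9WXJ7i4BwbF+LyKybgEapR0uwecDDmoG9yPDAyjzSN1a9UnuWa3uFbXyBVmN6Y1qST5Zz3Ll4lm5eYXN/EnUyREcIfBoU1KR7eWSKbI6L"/>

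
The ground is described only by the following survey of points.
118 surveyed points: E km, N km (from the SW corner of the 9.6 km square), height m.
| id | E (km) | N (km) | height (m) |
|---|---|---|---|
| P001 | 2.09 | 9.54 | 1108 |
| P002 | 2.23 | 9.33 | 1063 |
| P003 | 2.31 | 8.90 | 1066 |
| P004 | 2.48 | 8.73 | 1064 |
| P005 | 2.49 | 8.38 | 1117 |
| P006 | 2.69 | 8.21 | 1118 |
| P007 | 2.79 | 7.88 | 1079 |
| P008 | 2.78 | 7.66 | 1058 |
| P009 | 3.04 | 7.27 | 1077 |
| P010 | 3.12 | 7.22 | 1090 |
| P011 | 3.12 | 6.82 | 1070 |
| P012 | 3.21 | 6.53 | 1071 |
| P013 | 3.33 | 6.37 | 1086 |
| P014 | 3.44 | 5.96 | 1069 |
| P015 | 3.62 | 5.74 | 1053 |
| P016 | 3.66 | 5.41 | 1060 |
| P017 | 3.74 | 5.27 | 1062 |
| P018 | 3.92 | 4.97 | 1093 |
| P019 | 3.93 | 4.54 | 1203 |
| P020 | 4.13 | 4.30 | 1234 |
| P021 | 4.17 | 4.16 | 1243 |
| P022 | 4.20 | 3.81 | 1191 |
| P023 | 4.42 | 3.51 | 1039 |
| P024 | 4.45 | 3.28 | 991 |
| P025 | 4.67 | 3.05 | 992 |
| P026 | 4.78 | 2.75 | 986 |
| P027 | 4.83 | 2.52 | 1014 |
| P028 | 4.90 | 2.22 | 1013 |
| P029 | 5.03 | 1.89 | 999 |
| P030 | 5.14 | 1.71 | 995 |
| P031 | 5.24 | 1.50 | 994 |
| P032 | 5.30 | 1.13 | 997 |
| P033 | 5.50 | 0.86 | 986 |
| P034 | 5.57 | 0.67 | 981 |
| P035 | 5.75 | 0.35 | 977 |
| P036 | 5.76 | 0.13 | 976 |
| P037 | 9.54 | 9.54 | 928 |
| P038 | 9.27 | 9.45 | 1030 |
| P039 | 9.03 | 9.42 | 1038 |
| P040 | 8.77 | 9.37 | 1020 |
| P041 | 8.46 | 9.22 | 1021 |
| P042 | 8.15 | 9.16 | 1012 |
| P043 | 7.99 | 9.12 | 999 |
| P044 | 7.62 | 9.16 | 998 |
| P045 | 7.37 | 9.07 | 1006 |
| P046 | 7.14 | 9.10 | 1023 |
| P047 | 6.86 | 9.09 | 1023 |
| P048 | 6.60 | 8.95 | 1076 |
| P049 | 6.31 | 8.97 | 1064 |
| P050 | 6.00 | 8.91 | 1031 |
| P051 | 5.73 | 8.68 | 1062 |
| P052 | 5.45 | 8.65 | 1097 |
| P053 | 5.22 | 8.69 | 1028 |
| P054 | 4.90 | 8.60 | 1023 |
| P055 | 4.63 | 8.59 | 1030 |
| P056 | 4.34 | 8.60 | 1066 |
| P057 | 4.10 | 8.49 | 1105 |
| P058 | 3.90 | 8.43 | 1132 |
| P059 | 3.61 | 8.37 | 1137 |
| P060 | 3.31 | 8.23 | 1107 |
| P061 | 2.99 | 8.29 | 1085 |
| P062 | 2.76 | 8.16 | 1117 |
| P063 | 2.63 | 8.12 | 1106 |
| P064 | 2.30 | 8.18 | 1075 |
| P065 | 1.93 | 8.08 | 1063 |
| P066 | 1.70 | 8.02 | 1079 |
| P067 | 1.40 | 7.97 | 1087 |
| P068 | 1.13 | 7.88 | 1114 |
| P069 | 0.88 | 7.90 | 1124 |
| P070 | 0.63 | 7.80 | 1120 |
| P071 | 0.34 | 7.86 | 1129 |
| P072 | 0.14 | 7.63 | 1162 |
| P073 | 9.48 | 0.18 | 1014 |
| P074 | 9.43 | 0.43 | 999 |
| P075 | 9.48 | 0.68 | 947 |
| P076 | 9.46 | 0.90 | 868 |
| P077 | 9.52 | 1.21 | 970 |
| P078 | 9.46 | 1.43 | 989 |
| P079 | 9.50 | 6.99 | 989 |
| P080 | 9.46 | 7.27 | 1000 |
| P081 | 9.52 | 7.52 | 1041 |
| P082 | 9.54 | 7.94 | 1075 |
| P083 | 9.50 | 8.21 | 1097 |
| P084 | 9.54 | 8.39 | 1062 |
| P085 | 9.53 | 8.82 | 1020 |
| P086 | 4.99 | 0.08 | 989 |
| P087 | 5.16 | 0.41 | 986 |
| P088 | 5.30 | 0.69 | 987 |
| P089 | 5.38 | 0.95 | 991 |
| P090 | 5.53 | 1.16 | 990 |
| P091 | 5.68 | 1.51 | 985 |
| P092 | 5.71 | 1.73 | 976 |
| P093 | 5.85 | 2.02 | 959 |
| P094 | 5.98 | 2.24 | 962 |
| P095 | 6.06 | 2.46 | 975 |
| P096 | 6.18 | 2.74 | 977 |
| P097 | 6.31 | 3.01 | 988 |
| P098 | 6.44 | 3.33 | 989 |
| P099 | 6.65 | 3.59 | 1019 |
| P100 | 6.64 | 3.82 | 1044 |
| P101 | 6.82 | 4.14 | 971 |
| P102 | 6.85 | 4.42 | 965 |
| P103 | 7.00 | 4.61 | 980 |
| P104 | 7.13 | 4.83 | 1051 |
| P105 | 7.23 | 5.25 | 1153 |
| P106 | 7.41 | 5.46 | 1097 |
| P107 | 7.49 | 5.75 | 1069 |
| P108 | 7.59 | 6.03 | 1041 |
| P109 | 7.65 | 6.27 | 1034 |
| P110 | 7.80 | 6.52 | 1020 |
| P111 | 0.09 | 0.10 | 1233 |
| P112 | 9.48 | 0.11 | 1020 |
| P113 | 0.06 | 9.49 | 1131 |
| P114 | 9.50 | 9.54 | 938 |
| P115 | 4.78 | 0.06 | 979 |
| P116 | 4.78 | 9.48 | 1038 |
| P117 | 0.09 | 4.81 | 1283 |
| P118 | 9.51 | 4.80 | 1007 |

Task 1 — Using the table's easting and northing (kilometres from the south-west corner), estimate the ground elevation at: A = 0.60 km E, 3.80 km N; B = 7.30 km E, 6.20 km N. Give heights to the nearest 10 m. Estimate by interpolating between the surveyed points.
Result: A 1210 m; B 1090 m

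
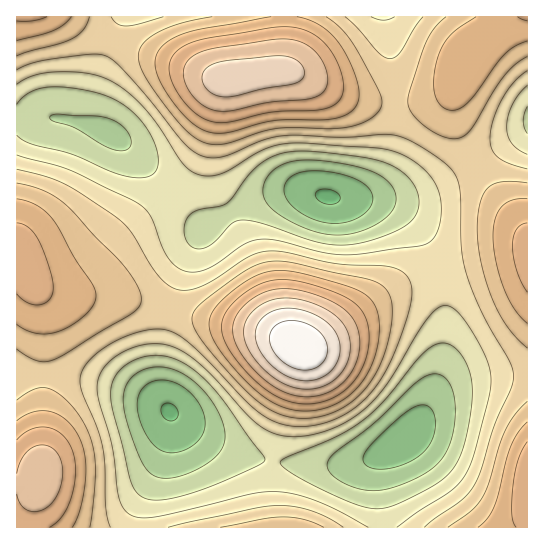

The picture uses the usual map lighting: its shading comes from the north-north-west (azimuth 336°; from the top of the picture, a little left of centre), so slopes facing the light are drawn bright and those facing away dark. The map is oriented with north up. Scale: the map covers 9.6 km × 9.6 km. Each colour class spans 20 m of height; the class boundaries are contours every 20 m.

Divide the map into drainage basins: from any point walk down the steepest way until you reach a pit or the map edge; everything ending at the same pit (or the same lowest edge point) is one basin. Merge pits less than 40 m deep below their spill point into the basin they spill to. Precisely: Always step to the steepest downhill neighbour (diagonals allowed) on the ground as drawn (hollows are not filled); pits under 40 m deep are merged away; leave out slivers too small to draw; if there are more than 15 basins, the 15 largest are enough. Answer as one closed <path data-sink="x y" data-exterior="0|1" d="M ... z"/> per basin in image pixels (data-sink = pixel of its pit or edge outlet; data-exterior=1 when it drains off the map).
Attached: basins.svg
<path data-sink="327 197" data-exterior="0" d="M514 16l-498 1 1 511 12-1 0-10 11-39 3-21 1-136-3-18-10-23 8 8 19 7 53 1 16 3 70 18 66 14 23 8 13 8 6 0 17-8 61-44 28-15 50-15 45-9 22-2 0-16-4-8-39-49-12-19-16-33-4-18 3-26 12-27 13-14z"/><path data-sink="406 438" data-exterior="0" d="M527 255l-21 1-33 7-62 17-28 15-61 44-22 8-1 20-18 55-9 39-1 42 3 25 254-1z"/><path data-sink="170 411" data-exterior="0" d="M33 281l10 28 1 53-1 95-3 21-11 39 0 10 244 1-2-25 1-42 9-39 18-55 1-20-21-11-32-9-50-10-76-20-63-2-19-7z"/><path data-sink="527 121" data-exterior="1" d="M527 16l-12 0-42 35-10 16-10 30 2 22 13 34 17 28 34 41 8 15z"/>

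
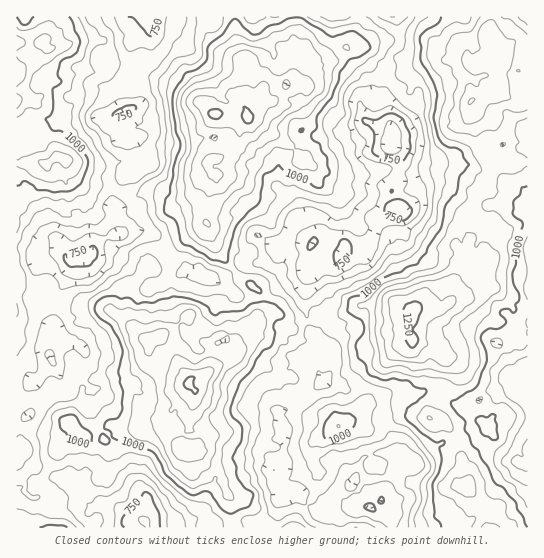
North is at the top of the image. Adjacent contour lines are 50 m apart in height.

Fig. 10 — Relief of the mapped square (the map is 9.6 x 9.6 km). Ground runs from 660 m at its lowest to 1270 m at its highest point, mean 970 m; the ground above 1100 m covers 15.9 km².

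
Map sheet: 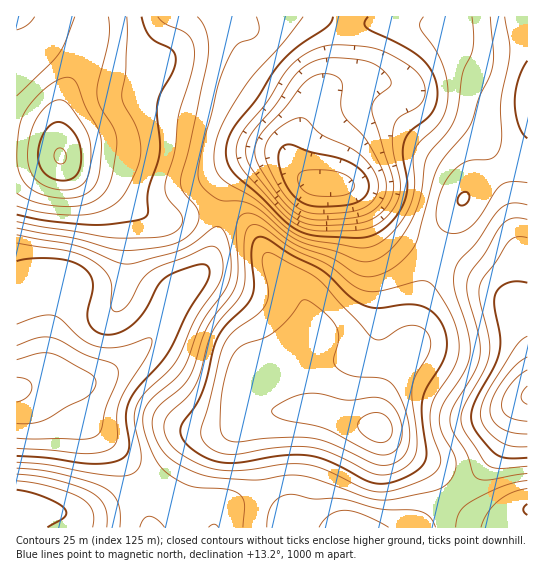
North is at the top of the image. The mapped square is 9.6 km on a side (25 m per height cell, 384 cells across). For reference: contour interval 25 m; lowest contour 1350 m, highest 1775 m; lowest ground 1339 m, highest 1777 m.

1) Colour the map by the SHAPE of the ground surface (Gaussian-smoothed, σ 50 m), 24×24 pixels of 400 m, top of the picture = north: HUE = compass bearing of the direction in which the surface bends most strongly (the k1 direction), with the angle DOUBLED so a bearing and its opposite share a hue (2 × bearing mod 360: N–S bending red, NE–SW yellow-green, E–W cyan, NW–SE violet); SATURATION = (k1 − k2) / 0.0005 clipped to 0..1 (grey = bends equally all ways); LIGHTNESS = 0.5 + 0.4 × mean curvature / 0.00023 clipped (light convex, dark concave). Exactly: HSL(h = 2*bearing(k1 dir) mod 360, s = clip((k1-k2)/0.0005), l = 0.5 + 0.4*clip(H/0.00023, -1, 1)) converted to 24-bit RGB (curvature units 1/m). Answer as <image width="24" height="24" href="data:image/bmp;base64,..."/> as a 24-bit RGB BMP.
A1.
<image width="24" height="24" href="data:image/bmp;base64,Qk32BgAAAAAAADYAAAAoAAAAGAAAABgAAAABABgAAAAAAMAGAAATCwAAEwsAAAAAAAAAAAAAjIOreX+znrjHtc3QfWexWzmGWkx/l6mCl4pzOU9tiKxny693WEplqHlZnE9CPiMrcm0mapYpRXdARIttVbOQf4GuwIDEtou+sbPsq7rstsTnwZjYzTnWkDardWOTm4VkmlM6TkwnT3okxbA3Z05VgWlcrTllkDKAtqFxecFOMolGLp5GIapQLa+ge5DWysbuo5HJpYe+pmOfrz+TzTXByi7ArS9WjDYpnTYnpXY+VJcvY4srWl44W1k8bkBHhmGFvayZzNCmWsi4XtHJT8yfE6dxF5NoV69vdGgrg1knbkgqYDw1aSU+eBA7yzBMwICyoZTR1cbhvKzPjm2se16NUmV6Wm2GcpCgm72X3e/VfuvcTrvjjqzKY5e6KneAO206cF1CglU8h2NDWjlAWR9Tn0ejt9DStcfejIfUz53Oz6HKpYLUpo7cfHnacp7girDq2ePw3u3ekcnGOGhsWns8TYFANlFpVG59c1RQgW9glHp3VEWPKiqwkLHUvdfYkYq4oESzxXR/vriaeoy0g37CkZTPirXTWKXLl8m76tm+zTlYay8+hH8uT3oaDSYRJk0jY3JAb4ZXgoJSR1s9LG5fSbVxlaSBlVqOkDeV0ZyM0NKia4uPaYuFc515hZZ1Xnhtf5hX2H9FziU9plBuqoV7sJtqLFM/FDQYNn81WGc/dEozc24uHHAYFX0hRnk/bkloe0B+1ceT2M2chmt/g31lhIlQfolJXH9SYX1frlddyGV8sI+Vn5utxajHflbFTjaOZXGXRkltgFmTtI2LbbZfGos9HmRGN0tnUlGX2Ni607uqqG6lm3WZoX2LkqGEYpx/U3J8imaKuJecxbq5nq62mJu3gTvOiyjZlnStSly5VnnHt6HO17zEbayPGnFoGV1nOZWkv8inz5WVsmiTnXSIoZmLorSmgZi3RUq1anKpprOuw7mvrJ+aiHuTYC+BfEKUgYyZYoanRnecc2ac1qahxaSeQnaJF2NiHXljbZVU0VRBt1U7qY5ZkLZ2g8mLXJe0Uz+hf3GYpJZ5vp1ptp9ofktXVSlYb1Jse5OLemFfVj9MVlA30L0406pWc1xFIUooDj8jHzYqrzsm169Yi9eXtebaqNLOREOUVjl7k2B2qG1dw5ZkwnpAajc2QkBiYXSIdkQiUzUVMyUUV14jmMcpv5s3k1E2YIM1D04qCiIpopJU3PjTzP/xlsbvyH7WljOzVjaJolaNrnFpvnZcyktHonhqRISSUmWAcEUehGg/UIhpXcSTfcGdjX+us5rNwsXbOpTOACdJR+quzv/MfPvWHiegxj7Qwl7edyDfw0rQ1GGJyVFLv4dhwb9+SGVzSTtZiYu6k6KxeLioYsuaYrmuc7bDlsrbxMXlnnzkADfGjf/M1P/MOYdwFxAjW083f0NdeSR9ozGN21iT44+o1qmly7ycYUN7SzplxXjRu4SVmcWNZ9qoS7m9X6t6P6pAT4lIgViPPZfFg/2a0fJoJwwUJA8RLjELJyQMJBkPQS0ZnHw1zrSM4MnG27fFmzPLSki2yG3R5NPg3e7igdDWQlKhnH2Hm6BrUXlHOnk/Mrk6aeElm1cdLgUaPxUaU0QfLiYYGi0bP2Q1XMpHdMttxcWTxYaSuUvHgXSof32y5unf7O3eknKuRECJhomaqpakmYKfZZFua6I9e4kePSwZRhVEokuSkWehUmimMWWqVb3Kmt2/gratsKGBp3domkmOtmFsYK6gytyp3tyxpnC6aUu3h36cmX2Bn3F+nHd5nltaq1g6VlU0GzxHWXyjk4GxbGinRHidT9OmbcWbcmGPtmdfrmlYeEh4uGNsYp+sy8+X2dGAd1JSck1mjWBgmmJfnH9nlYx7n1+nyXituYaxI36TKHuIaG6ahHmrdKS7ZsacUHxxXThTsXhNsI51ZkuPrYKZTod3u7SB35t5iklRa2dZfnZnl2ltrqJ7cpFuY1Z/p3SPxpKSV2qSIVFZQHBeXY9gdZhljIJMPywqSjw0j7xghql9V0qQl5CmQ3xabo5R0npgt2ppbo+KX2yOlXqhvKuef36bT0qFnGSGw4ZyoFhfN0VQL1IzU3EvXGYwc1Q1XkRDR5dwas11Y4Z1V1JudKlrZ3yHV3Jrp4JqyaCLipx7ToePZZSvxq3Cuoe5WUGTjmKgwpilx37Af1K1SV+laW+oWmWVY4WZbamzaMm1aaKCa1Fyg3RkfLNOg26FZGh8ho91xbSPr6SPXaCQPpePmWyHvl6AgkqObHGMo6eVtHa6rHy+WYjFXHbTin3WipLNiKW9d42ed2h8VlF4lnF/s693"/>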